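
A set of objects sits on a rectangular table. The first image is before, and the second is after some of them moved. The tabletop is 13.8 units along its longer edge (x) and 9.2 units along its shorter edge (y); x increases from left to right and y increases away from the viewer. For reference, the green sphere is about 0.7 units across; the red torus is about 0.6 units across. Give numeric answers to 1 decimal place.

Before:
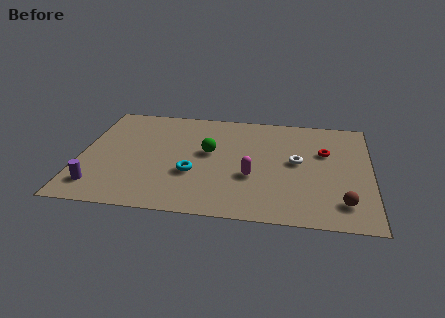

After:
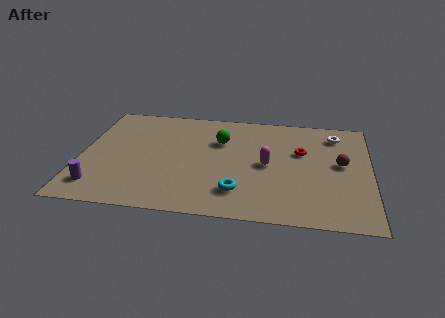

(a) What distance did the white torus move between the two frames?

3.2

The white torus moved from about (10.3, 4.9) to (12.1, 7.5), a distance of √(1.8² + 2.6²) ≈ 3.2.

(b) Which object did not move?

the purple cylinder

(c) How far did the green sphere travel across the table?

1.2

From (6.1, 5.2) to (6.6, 6.3), the green sphere covered √(0.5² + 1.1²) ≈ 1.2 units.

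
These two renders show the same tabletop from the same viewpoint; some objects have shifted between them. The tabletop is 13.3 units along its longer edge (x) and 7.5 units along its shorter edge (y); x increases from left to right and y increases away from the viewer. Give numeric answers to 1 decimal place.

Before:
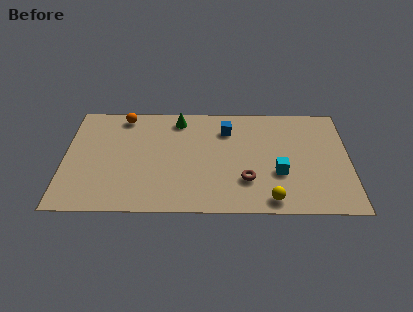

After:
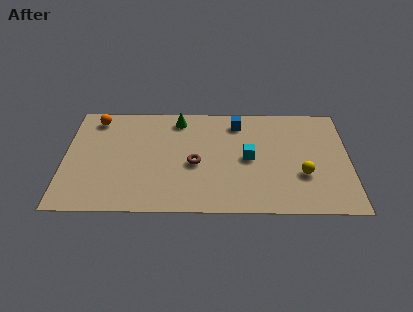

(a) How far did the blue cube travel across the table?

0.7

The blue cube moved from about (7.6, 5.7) to (8.1, 6.2), a distance of √(0.5² + 0.5²) ≈ 0.7.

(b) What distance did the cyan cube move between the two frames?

1.7

The cyan cube was near (10.0, 2.7) before and (8.6, 3.7) after, so it travelled √(1.4² + 1.0²) ≈ 1.7 units.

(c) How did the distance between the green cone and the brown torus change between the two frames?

-2.1

Before: roughly 5.3 units apart; after: 3.2. That's 2.1 units closer together.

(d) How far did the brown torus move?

2.6

From (8.5, 2.2) to (6.1, 3.3), the brown torus covered √(2.4² + 1.1²) ≈ 2.6 units.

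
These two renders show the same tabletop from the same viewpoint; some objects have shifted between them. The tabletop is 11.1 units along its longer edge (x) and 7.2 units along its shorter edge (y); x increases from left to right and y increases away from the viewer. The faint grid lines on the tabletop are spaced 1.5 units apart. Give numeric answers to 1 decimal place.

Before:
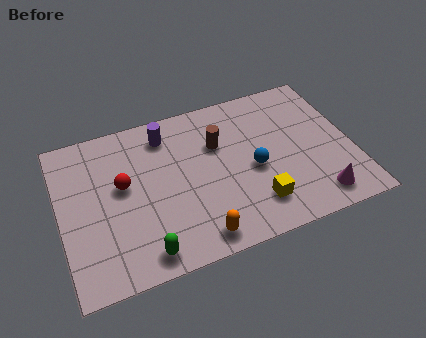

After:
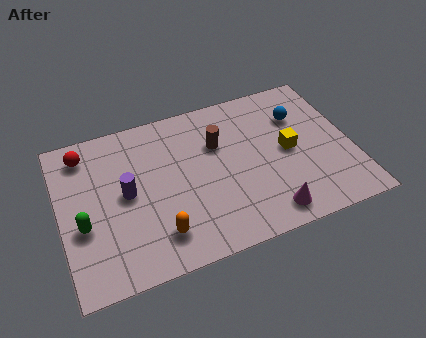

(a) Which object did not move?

the brown cylinder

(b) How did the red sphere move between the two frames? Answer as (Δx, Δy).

(-1.3, 1.9)

From the two frames, the red sphere sits at roughly (2.4, 4.1) before and (1.1, 6.0) after.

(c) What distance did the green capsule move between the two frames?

2.8

The green capsule moved from about (2.9, 0.9) to (0.8, 2.8), a distance of √(2.1² + 1.9²) ≈ 2.8.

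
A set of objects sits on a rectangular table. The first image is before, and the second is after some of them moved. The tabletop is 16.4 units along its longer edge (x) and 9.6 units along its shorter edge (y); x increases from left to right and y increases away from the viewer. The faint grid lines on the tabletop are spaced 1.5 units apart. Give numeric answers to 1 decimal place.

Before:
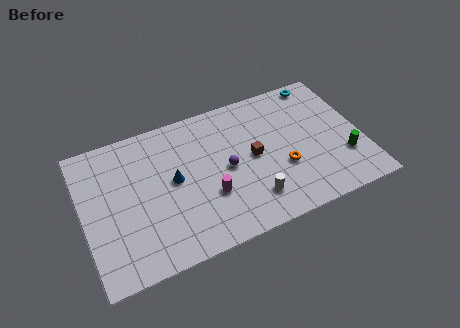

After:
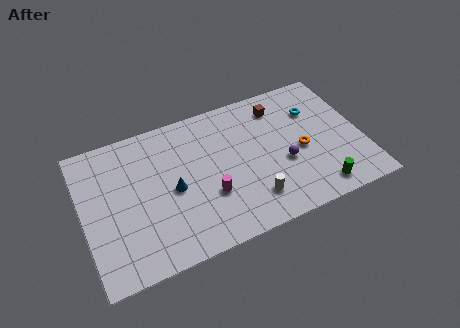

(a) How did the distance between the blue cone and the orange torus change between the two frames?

+1.1

The distance was about 6.5 in the first image and 7.6 in the second, so they moved 1.1 units further apart.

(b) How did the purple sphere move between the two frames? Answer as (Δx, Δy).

(3.3, -0.9)

The purple sphere started near (8.4, 4.7) and ended near (11.7, 3.8).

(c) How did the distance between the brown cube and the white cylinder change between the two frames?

+3.3

The distance was about 2.8 in the first image and 6.1 in the second, so they moved 3.3 units further apart.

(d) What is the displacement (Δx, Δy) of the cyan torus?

(-0.6, -1.9)

The cyan torus was at about (14.5, 8.7) and moved to about (13.9, 6.8).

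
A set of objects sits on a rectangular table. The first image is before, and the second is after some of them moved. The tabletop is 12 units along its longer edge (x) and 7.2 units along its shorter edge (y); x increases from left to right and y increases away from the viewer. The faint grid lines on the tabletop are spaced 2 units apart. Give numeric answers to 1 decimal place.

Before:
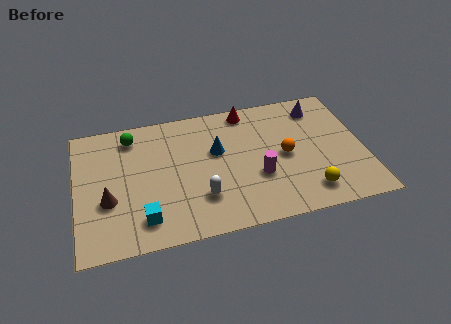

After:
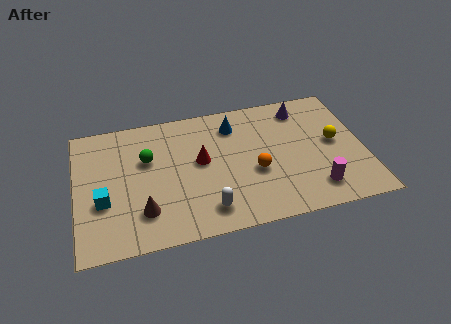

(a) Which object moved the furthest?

the red cone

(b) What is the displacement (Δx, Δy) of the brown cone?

(1.4, -0.9)

From the two frames, the brown cone sits at roughly (1.3, 2.7) before and (2.7, 1.8) after.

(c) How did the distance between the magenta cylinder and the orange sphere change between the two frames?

+1.3

The distance was about 1.5 in the first image and 2.8 in the second, so they moved 1.3 units further apart.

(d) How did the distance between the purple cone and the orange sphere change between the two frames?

+0.9

They were about 2.9 units apart before and 3.8 after — 0.9 units further apart.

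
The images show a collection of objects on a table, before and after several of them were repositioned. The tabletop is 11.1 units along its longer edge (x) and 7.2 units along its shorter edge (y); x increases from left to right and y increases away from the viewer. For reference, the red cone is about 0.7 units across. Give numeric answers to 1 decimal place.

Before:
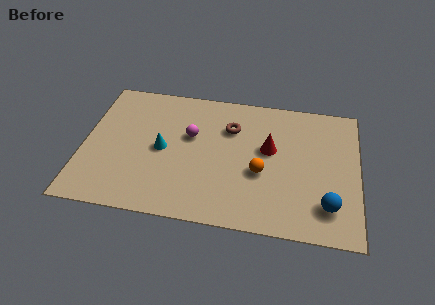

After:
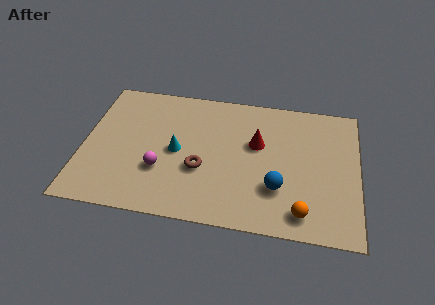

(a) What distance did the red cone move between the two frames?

0.5

The red cone was near (7.5, 4.2) before and (7.0, 4.4) after, so it travelled √(0.5² + 0.2²) ≈ 0.5 units.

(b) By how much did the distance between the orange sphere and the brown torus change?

+1.8

The distance was about 2.6 in the first image and 4.4 in the second, so they moved 1.8 units further apart.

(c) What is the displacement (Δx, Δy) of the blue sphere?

(-2.0, 0.6)

The blue sphere was at about (9.9, 1.6) and moved to about (7.9, 2.2).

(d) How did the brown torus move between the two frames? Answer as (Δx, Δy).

(-1.1, -2.4)

The brown torus started near (5.9, 5.1) and ended near (4.8, 2.7).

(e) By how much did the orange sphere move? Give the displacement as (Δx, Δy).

(1.7, -1.8)

The orange sphere started near (7.2, 2.9) and ended near (8.9, 1.1).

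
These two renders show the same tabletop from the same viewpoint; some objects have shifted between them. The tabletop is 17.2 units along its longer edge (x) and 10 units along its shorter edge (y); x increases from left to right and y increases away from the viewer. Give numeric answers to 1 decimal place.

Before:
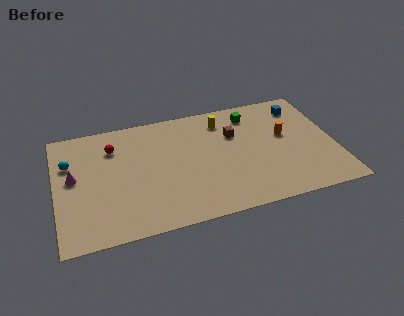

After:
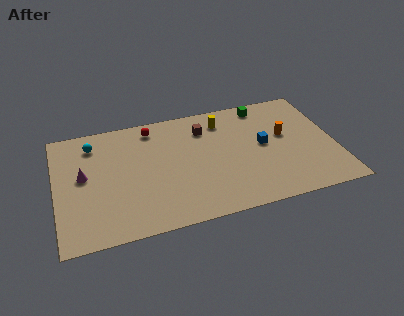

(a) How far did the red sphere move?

2.7

The red sphere moved from about (3.6, 7.5) to (6.1, 8.6), a distance of √(2.5² + 1.1²) ≈ 2.7.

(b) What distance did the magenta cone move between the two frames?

0.6

From (1.1, 5.5) to (1.7, 5.5), the magenta cone covered √(0.6² + 0.0²) ≈ 0.6 units.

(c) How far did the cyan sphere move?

2.0

The cyan sphere moved from about (0.9, 6.8) to (2.4, 8.1), a distance of √(1.5² + 1.3²) ≈ 2.0.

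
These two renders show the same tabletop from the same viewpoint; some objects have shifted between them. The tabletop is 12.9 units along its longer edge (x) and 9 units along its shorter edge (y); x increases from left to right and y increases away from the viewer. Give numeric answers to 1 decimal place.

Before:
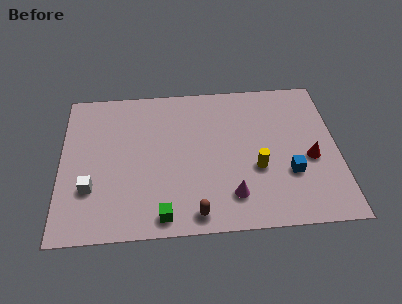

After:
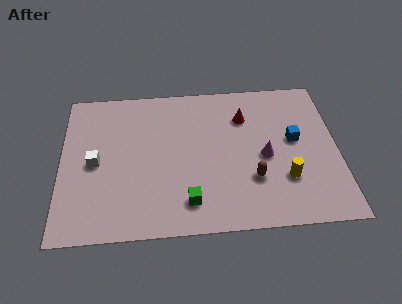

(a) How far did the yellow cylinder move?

1.5

From (9.1, 3.4) to (10.4, 2.7), the yellow cylinder covered √(1.3² + 0.7²) ≈ 1.5 units.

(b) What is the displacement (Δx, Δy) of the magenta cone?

(1.6, 2.2)

The magenta cone started near (7.9, 1.9) and ended near (9.5, 4.1).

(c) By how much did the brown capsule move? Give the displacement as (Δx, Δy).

(2.7, 1.8)

The brown capsule was at about (6.2, 1.0) and moved to about (8.9, 2.8).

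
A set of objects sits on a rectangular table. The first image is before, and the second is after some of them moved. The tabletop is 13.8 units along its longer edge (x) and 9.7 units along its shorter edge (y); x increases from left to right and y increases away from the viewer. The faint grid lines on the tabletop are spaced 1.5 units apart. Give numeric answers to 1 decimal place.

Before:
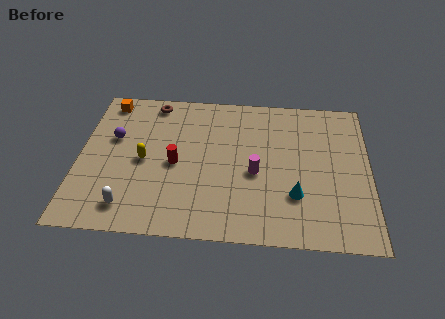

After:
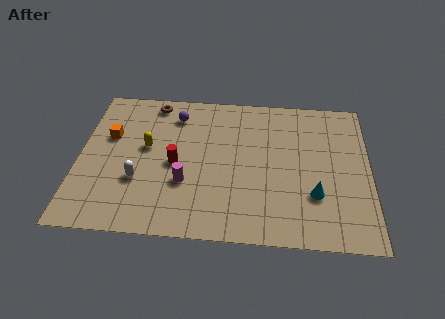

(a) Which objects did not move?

the red cylinder and the brown torus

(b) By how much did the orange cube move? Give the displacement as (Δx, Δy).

(0.2, -2.4)

The orange cube started near (1.2, 8.5) and ended near (1.4, 6.1).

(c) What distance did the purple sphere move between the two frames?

3.4

From (1.6, 6.0) to (4.5, 7.8), the purple sphere covered √(2.9² + 1.8²) ≈ 3.4 units.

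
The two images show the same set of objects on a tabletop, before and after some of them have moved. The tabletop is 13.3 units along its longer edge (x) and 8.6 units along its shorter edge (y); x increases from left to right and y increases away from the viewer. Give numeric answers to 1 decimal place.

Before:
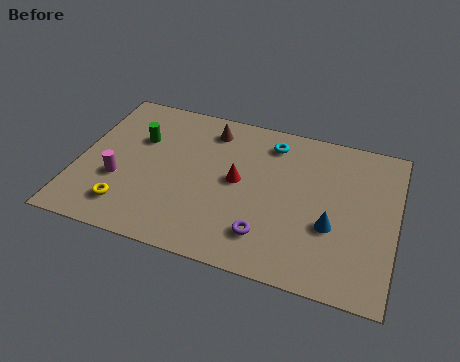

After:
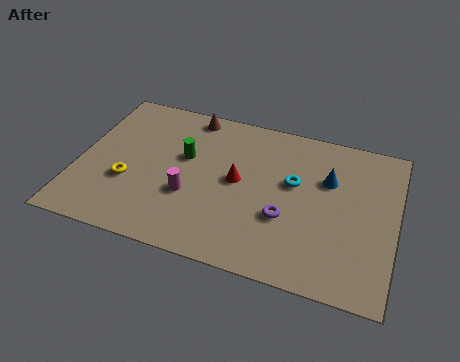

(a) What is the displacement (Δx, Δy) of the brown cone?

(-0.9, 0.6)

The brown cone was at about (5.3, 7.1) and moved to about (4.4, 7.7).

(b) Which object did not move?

the red cone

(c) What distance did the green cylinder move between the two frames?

2.1

The green cylinder was near (2.4, 5.7) before and (4.4, 5.2) after, so it travelled √(2.0² + 0.5²) ≈ 2.1 units.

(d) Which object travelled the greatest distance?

the magenta cylinder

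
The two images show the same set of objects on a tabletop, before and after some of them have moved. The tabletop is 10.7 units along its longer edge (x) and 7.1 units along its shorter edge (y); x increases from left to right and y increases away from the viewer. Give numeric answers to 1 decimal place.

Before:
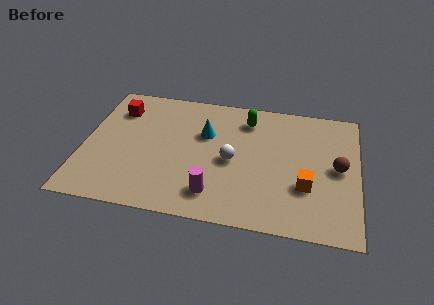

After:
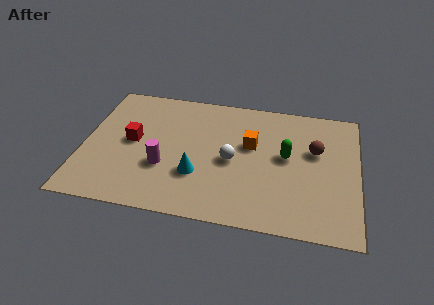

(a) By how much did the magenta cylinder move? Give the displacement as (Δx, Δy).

(-2.0, 1.1)

The magenta cylinder started near (5.2, 1.4) and ended near (3.2, 2.5).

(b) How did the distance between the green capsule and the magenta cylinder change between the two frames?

+0.5

Before: roughly 4.4 units apart; after: 4.9. That's 0.5 units further apart.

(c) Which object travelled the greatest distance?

the orange cube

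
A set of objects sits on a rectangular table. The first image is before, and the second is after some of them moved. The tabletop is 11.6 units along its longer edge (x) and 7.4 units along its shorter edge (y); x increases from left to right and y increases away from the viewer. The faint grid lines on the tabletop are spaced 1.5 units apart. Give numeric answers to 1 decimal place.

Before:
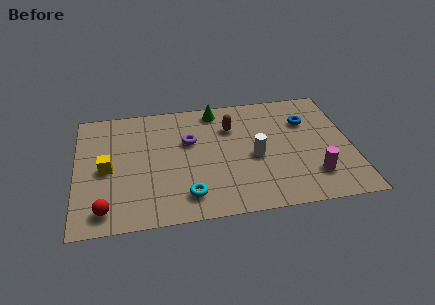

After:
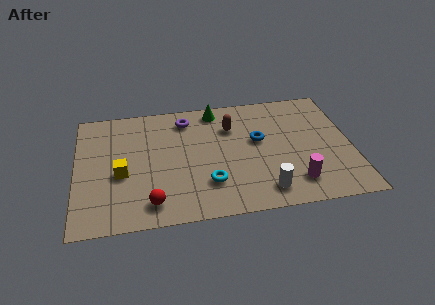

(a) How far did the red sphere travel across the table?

1.9

The red sphere was near (1.2, 1.1) before and (3.1, 1.2) after, so it travelled √(1.9² + 0.1²) ≈ 1.9 units.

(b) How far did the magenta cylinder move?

0.9

From (9.9, 1.8) to (9.1, 1.5), the magenta cylinder covered √(0.8² + 0.3²) ≈ 0.9 units.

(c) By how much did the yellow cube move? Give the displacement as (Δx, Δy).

(0.6, -0.4)

The yellow cube was at about (1.3, 3.5) and moved to about (1.9, 3.1).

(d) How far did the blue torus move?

2.3

The blue torus moved from about (9.8, 5.2) to (7.7, 4.3), a distance of √(2.1² + 0.9²) ≈ 2.3.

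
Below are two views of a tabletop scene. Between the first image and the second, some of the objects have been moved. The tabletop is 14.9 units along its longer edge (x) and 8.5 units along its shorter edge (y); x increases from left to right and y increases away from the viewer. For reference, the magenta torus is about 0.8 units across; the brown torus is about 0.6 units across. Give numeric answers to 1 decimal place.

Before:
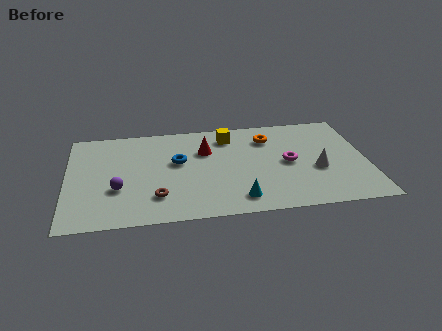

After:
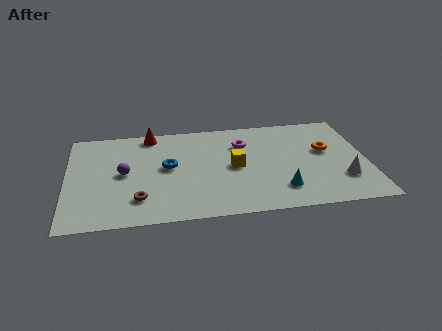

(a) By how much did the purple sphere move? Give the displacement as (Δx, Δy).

(0.3, 1.3)

From the two frames, the purple sphere sits at roughly (2.5, 3.0) before and (2.8, 4.3) after.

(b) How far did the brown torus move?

0.9

The brown torus moved from about (4.4, 2.1) to (3.5, 2.0), a distance of √(0.9² + 0.1²) ≈ 0.9.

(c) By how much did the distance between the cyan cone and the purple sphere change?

+2.0

Before: roughly 6.1 units apart; after: 8.1. That's 2.0 units further apart.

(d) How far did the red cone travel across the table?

3.2

The red cone moved from about (6.9, 5.8) to (4.2, 7.6), a distance of √(2.7² + 1.8²) ≈ 3.2.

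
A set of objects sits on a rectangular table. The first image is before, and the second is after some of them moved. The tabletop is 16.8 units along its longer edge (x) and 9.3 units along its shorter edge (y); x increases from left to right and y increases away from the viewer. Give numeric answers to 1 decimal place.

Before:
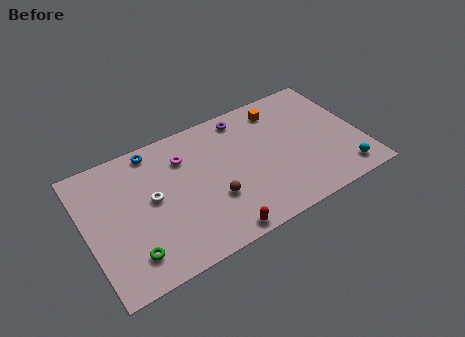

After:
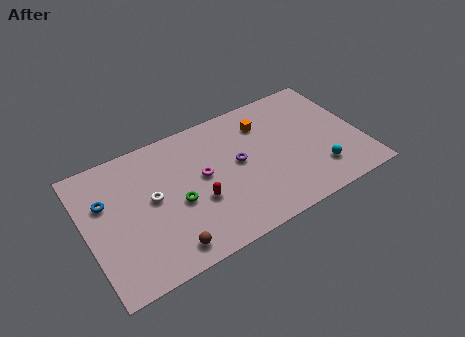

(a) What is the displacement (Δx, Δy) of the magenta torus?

(0.9, -1.8)

The magenta torus started near (6.2, 6.9) and ended near (7.1, 5.1).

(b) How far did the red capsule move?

2.8

The red capsule moved from about (7.4, 0.8) to (6.6, 3.5), a distance of √(0.8² + 2.7²) ≈ 2.8.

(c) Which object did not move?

the white torus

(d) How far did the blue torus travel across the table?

3.9

The blue torus was near (4.5, 8.3) before and (1.3, 6.1) after, so it travelled √(3.2² + 2.2²) ≈ 3.9 units.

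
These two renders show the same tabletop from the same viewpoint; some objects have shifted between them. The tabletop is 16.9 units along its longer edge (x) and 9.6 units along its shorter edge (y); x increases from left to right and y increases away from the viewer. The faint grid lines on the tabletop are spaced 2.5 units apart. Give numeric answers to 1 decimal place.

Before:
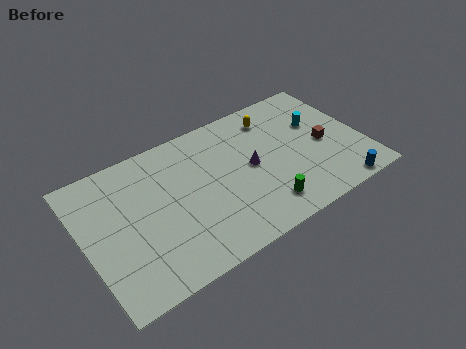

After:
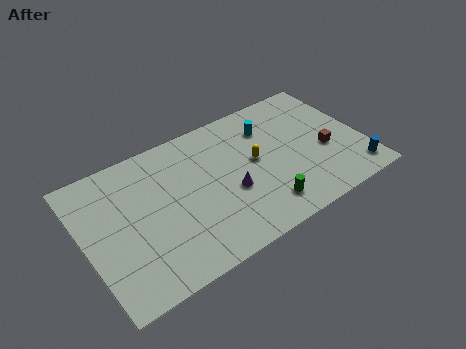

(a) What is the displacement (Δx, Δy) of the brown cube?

(0.0, -0.5)

From the two frames, the brown cube sits at roughly (14.6, 4.4) before and (14.6, 3.9) after.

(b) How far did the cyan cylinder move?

3.1

The cyan cylinder moved from about (14.5, 6.1) to (11.6, 7.2), a distance of √(2.9² + 1.1²) ≈ 3.1.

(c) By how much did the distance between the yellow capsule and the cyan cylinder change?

-0.7

Before: roughly 3.0 units apart; after: 2.3. That's 0.7 units closer together.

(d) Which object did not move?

the green cylinder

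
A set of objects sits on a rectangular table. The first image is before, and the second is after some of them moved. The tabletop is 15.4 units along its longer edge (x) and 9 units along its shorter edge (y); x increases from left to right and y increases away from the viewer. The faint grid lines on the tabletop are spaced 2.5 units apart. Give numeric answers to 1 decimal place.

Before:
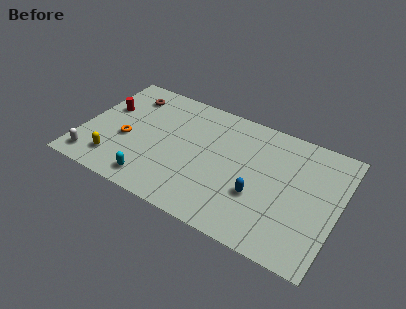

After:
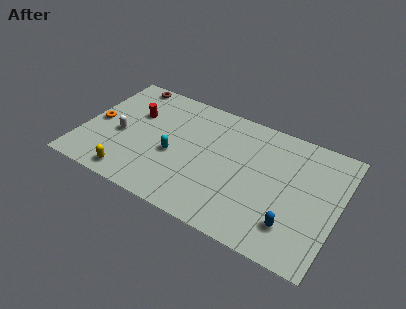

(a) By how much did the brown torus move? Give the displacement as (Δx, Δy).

(-0.3, 1.0)

The brown torus started near (2.3, 7.2) and ended near (2.0, 8.2).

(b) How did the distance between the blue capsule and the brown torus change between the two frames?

+3.2

The distance was about 9.4 in the first image and 12.6 in the second, so they moved 3.2 units further apart.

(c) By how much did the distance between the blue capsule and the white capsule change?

+0.9

They were about 10.0 units apart before and 10.9 after — 0.9 units further apart.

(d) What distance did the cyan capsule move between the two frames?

2.7

The cyan capsule moved from about (4.7, 1.3) to (5.6, 3.8), a distance of √(0.9² + 2.5²) ≈ 2.7.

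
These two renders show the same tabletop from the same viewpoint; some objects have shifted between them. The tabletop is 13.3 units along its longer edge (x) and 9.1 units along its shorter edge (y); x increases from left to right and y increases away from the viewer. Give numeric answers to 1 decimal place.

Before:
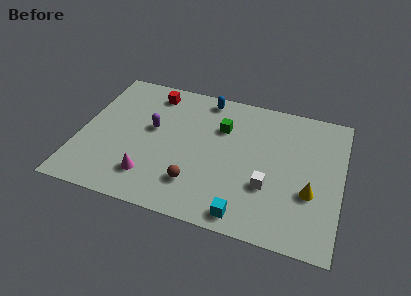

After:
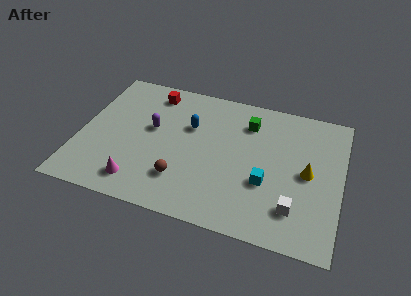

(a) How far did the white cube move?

1.7

The white cube moved from about (9.7, 3.1) to (11.1, 2.1), a distance of √(1.4² + 1.0²) ≈ 1.7.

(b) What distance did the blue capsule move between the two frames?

2.3

The blue capsule was near (6.1, 8.1) before and (5.5, 5.9) after, so it travelled √(0.6² + 2.2²) ≈ 2.3 units.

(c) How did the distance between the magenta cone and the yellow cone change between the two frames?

+0.7

They were about 8.1 units apart before and 8.8 after — 0.7 units further apart.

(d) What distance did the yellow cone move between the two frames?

1.2

The yellow cone moved from about (11.8, 3.3) to (11.6, 4.5), a distance of √(0.2² + 1.2²) ≈ 1.2.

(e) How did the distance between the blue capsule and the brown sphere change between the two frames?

-2.3

Before: roughly 5.9 units apart; after: 3.6. That's 2.3 units closer together.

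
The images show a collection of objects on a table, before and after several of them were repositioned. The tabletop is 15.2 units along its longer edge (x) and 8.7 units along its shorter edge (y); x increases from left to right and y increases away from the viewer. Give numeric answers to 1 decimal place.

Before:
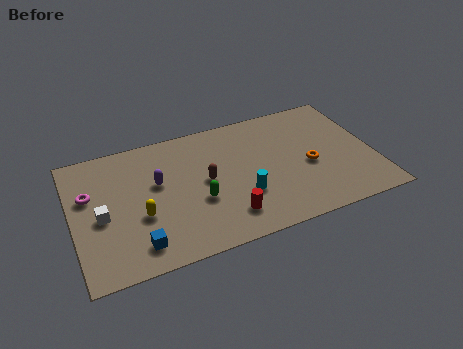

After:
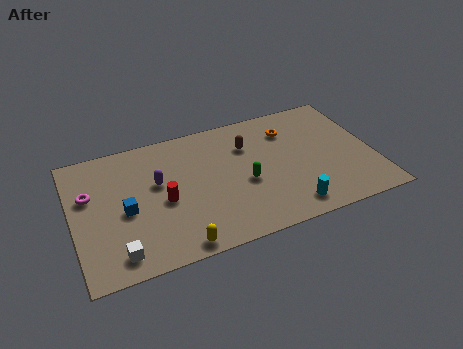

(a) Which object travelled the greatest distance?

the red cylinder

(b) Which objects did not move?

the magenta torus and the purple capsule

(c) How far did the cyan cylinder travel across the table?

2.7

From (8.4, 2.9) to (10.6, 1.3), the cyan cylinder covered √(2.2² + 1.6²) ≈ 2.7 units.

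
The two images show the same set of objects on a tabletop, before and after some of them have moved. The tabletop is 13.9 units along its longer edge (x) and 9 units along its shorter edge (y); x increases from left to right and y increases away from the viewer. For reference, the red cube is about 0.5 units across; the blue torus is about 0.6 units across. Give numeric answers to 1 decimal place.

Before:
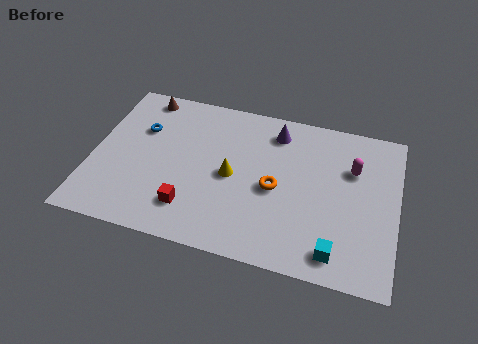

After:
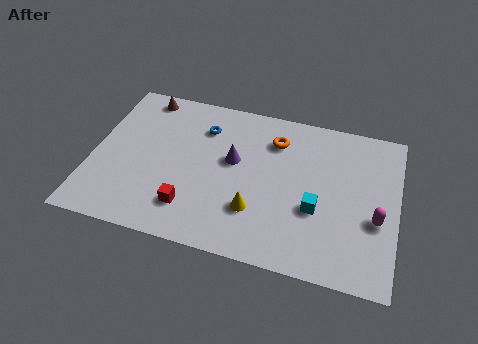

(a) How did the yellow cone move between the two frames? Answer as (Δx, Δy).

(1.2, -1.7)

The yellow cone was at about (6.4, 4.3) and moved to about (7.6, 2.6).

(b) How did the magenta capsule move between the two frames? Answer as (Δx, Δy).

(1.2, -2.6)

The magenta capsule started near (11.8, 6.1) and ended near (13.0, 3.5).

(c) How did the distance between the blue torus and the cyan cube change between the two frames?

-3.9

They were about 10.3 units apart before and 6.4 after — 3.9 units closer together.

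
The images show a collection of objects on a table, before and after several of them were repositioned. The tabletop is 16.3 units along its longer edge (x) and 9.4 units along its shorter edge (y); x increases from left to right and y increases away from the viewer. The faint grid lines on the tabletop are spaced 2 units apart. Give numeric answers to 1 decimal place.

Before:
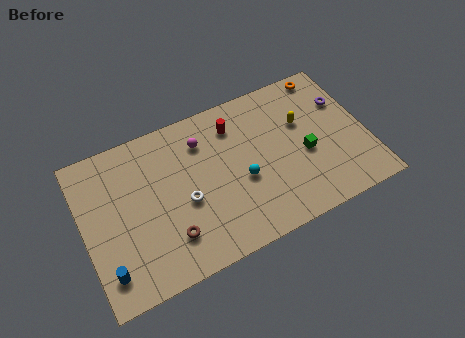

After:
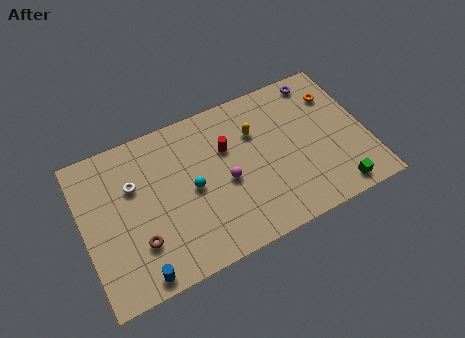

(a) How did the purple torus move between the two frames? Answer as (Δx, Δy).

(-1.2, 1.9)

The purple torus was at about (15.3, 6.4) and moved to about (14.1, 8.3).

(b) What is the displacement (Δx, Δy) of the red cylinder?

(-0.6, -1.2)

The red cylinder started near (9.0, 7.4) and ended near (8.4, 6.2).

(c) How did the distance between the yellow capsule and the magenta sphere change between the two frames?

-2.8

They were about 5.8 units apart before and 3.0 after — 2.8 units closer together.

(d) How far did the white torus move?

3.5

The white torus was near (5.7, 4.0) before and (3.0, 6.2) after, so it travelled √(2.7² + 2.2²) ≈ 3.5 units.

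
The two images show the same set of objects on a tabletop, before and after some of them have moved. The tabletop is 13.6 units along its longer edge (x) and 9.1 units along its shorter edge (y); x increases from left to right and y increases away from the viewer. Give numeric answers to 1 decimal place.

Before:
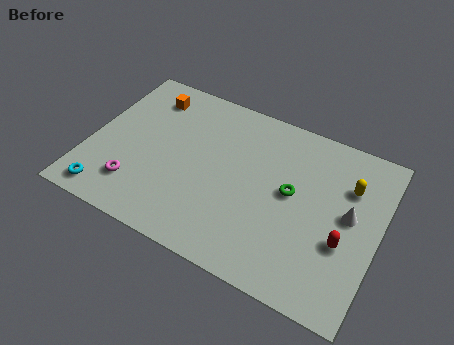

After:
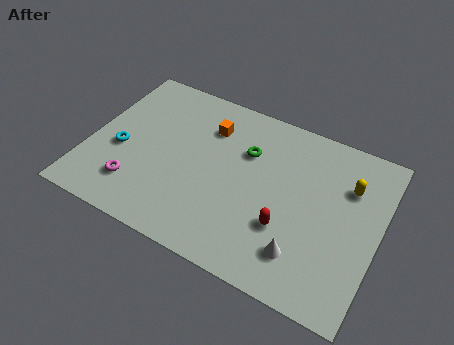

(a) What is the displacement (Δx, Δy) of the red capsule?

(-2.6, -0.4)

The red capsule started near (12.1, 3.4) and ended near (9.5, 3.0).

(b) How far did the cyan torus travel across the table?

2.7

The cyan torus moved from about (1.3, 1.1) to (1.5, 3.8), a distance of √(0.2² + 2.7²) ≈ 2.7.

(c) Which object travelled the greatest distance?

the white cone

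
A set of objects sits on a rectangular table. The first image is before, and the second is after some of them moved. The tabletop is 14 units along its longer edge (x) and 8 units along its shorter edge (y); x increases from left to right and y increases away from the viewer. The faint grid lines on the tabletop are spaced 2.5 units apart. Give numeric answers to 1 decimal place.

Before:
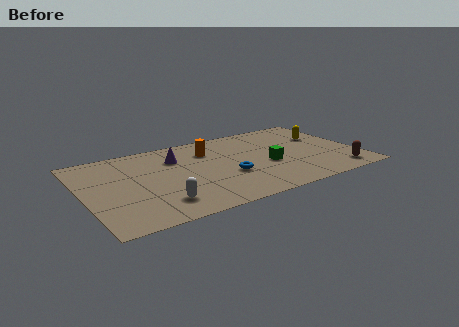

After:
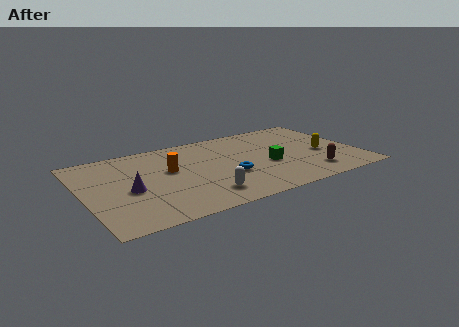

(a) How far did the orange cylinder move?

2.5

The orange cylinder moved from about (6.6, 5.9) to (4.4, 4.7), a distance of √(2.2² + 1.2²) ≈ 2.5.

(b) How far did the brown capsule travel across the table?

1.5

The brown capsule moved from about (12.7, 1.2) to (11.3, 1.6), a distance of √(1.4² + 0.4²) ≈ 1.5.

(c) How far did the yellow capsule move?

1.8

The yellow capsule was near (12.6, 5.2) before and (12.2, 3.4) after, so it travelled √(0.4² + 1.8²) ≈ 1.8 units.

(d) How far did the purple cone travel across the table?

3.5

The purple cone moved from about (4.9, 5.8) to (2.2, 3.5), a distance of √(2.7² + 2.3²) ≈ 3.5.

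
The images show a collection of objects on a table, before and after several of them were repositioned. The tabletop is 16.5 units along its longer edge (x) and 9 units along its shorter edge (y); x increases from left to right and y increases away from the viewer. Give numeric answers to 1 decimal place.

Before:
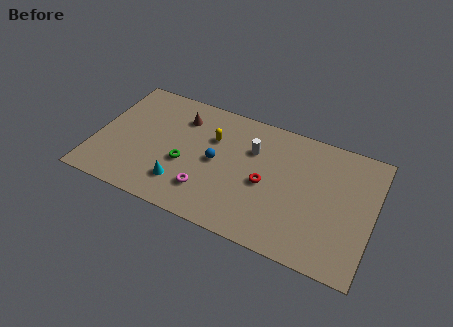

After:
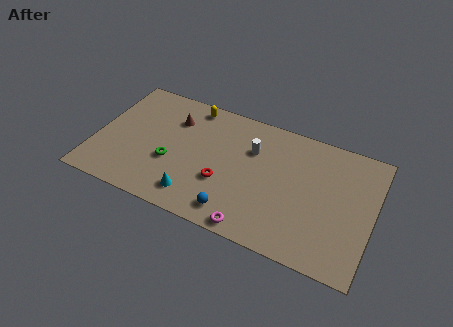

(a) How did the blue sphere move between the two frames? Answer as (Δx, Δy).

(1.5, -3.1)

From the two frames, the blue sphere sits at roughly (7.2, 4.5) before and (8.7, 1.4) after.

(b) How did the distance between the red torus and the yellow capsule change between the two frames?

+1.5

Before: roughly 3.9 units apart; after: 5.4. That's 1.5 units further apart.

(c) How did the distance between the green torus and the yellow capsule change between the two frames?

+1.8

They were about 2.9 units apart before and 4.7 after — 1.8 units further apart.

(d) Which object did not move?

the white cylinder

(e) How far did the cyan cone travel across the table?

1.0

The cyan cone moved from about (5.4, 2.1) to (6.3, 1.6), a distance of √(0.9² + 0.5²) ≈ 1.0.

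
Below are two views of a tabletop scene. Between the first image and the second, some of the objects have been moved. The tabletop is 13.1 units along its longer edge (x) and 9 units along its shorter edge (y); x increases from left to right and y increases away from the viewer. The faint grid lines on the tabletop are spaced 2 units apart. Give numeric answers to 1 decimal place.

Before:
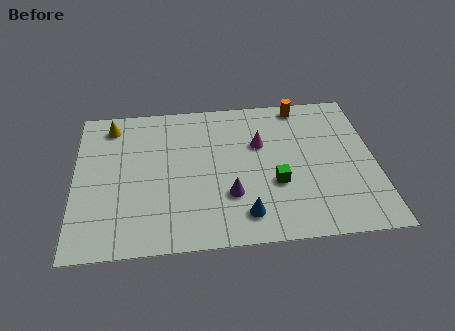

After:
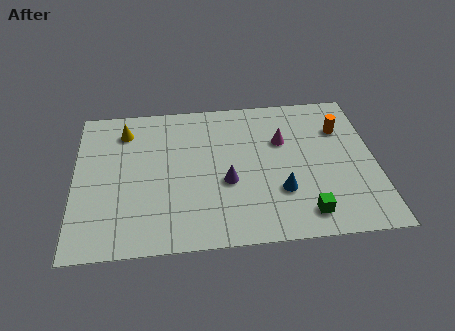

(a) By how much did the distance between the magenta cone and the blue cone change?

-1.2

The distance was about 4.3 in the first image and 3.1 in the second, so they moved 1.2 units closer together.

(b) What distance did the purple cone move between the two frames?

0.8

The purple cone moved from about (6.7, 2.8) to (6.6, 3.6), a distance of √(0.1² + 0.8²) ≈ 0.8.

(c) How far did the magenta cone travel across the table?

1.0

From (8.1, 5.8) to (9.1, 5.9), the magenta cone covered √(1.0² + 0.1²) ≈ 1.0 units.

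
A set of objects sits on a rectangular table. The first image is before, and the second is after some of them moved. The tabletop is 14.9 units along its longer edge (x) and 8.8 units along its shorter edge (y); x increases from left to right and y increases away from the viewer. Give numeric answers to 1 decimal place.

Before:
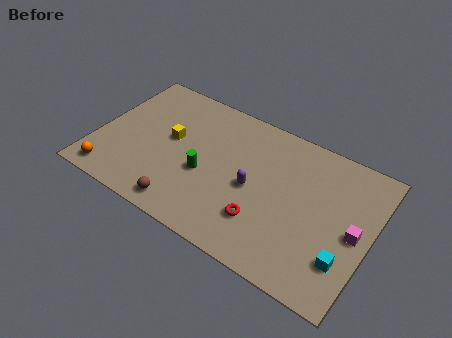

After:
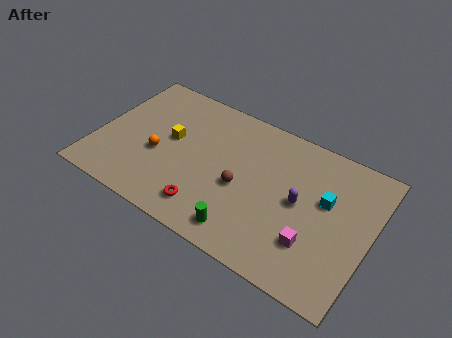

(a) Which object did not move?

the yellow cube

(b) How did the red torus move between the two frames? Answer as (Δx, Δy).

(-2.9, -0.8)

The red torus started near (9.4, 2.4) and ended near (6.5, 1.6).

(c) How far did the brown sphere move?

3.8

The brown sphere was near (5.3, 1.1) before and (8.0, 3.8) after, so it travelled √(2.7² + 2.7²) ≈ 3.8 units.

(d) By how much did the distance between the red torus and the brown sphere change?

-1.6

The distance was about 4.3 in the first image and 2.7 in the second, so they moved 1.6 units closer together.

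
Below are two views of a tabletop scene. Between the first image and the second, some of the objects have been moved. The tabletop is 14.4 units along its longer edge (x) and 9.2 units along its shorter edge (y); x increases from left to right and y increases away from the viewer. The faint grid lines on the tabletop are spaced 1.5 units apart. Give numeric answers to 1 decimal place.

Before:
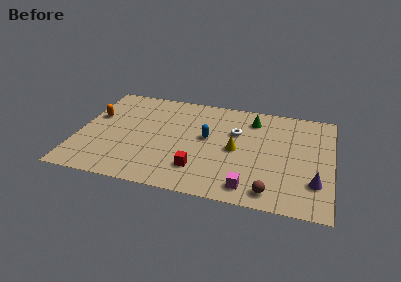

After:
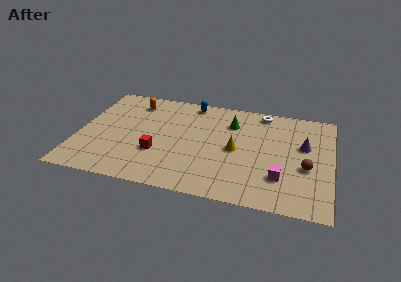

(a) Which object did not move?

the yellow cone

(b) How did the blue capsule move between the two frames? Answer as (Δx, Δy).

(-1.1, 3.1)

From the two frames, the blue capsule sits at roughly (7.3, 5.1) before and (6.2, 8.2) after.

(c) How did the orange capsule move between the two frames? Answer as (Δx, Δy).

(2.1, 1.8)

The orange capsule was at about (0.8, 5.7) and moved to about (2.9, 7.5).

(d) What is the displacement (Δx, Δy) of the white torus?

(1.4, 2.2)

The white torus was at about (8.9, 6.0) and moved to about (10.3, 8.2).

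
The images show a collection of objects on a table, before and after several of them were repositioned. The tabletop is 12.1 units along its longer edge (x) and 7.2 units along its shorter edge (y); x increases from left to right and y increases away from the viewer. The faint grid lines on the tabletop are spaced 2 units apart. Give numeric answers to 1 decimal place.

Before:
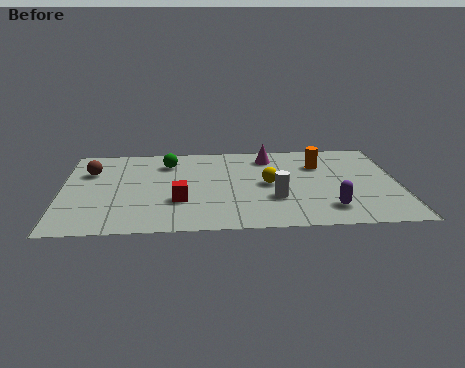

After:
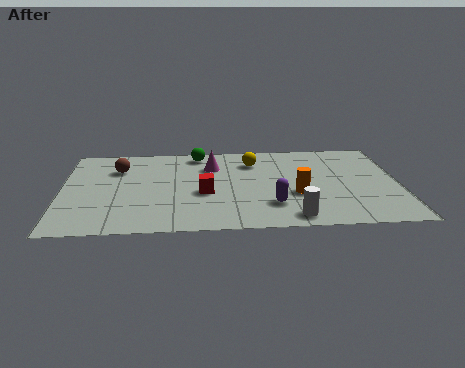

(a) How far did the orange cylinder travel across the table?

2.6

From (9.3, 5.1) to (8.4, 2.7), the orange cylinder covered √(0.9² + 2.4²) ≈ 2.6 units.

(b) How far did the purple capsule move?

2.0

From (9.5, 1.5) to (7.5, 1.9), the purple capsule covered √(2.0² + 0.4²) ≈ 2.0 units.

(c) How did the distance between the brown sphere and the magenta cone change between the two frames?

-3.2

They were about 6.6 units apart before and 3.4 after — 3.2 units closer together.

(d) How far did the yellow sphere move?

2.0

The yellow sphere was near (7.4, 3.6) before and (6.9, 5.5) after, so it travelled √(0.5² + 1.9²) ≈ 2.0 units.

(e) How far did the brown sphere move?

1.0

The brown sphere was near (1.0, 5.0) before and (2.0, 5.2) after, so it travelled √(1.0² + 0.2²) ≈ 1.0 units.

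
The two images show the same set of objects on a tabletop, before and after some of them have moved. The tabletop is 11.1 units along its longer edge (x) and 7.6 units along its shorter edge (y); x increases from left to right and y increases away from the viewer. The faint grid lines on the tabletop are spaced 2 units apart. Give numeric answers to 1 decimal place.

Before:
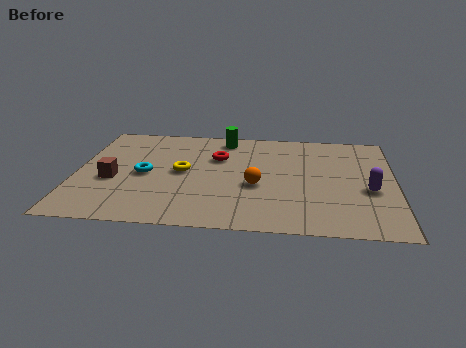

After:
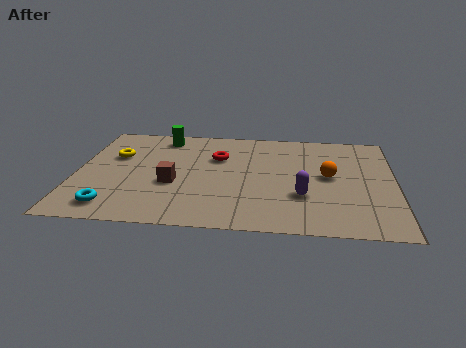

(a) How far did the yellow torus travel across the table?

2.6

The yellow torus moved from about (3.7, 3.9) to (1.3, 4.9), a distance of √(2.4² + 1.0²) ≈ 2.6.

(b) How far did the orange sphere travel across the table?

2.7

From (6.3, 3.1) to (8.8, 4.0), the orange sphere covered √(2.5² + 0.9²) ≈ 2.7 units.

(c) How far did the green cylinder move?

2.2

From (5.1, 6.6) to (2.9, 6.5), the green cylinder covered √(2.2² + 0.1²) ≈ 2.2 units.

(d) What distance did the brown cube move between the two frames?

2.1

The brown cube was near (1.3, 3.1) before and (3.4, 3.0) after, so it travelled √(2.1² + 0.1²) ≈ 2.1 units.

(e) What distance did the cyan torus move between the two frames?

2.6

The cyan torus was near (2.4, 3.6) before and (1.4, 1.2) after, so it travelled √(1.0² + 2.4²) ≈ 2.6 units.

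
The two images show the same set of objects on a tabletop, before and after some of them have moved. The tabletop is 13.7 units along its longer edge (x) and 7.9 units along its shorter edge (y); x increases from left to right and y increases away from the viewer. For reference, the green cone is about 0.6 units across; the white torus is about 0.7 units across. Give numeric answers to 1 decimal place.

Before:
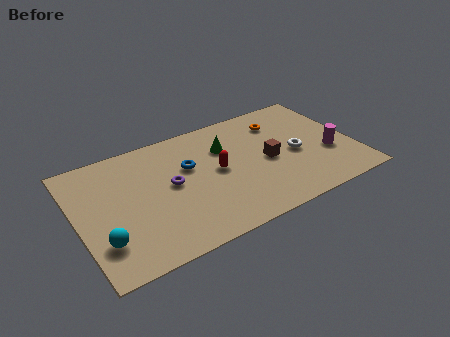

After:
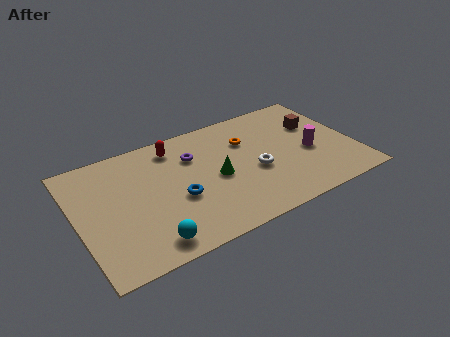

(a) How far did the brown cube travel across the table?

3.1

From (9.4, 3.7) to (12.1, 5.2), the brown cube covered √(2.7² + 1.5²) ≈ 3.1 units.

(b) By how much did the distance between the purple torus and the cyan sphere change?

+1.1

Before: roughly 4.2 units apart; after: 5.3. That's 1.1 units further apart.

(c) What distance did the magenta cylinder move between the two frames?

1.0

From (12.4, 2.9) to (11.5, 3.4), the magenta cylinder covered √(0.9² + 0.5²) ≈ 1.0 units.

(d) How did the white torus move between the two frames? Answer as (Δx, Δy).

(-2.1, -0.3)

From the two frames, the white torus sits at roughly (10.8, 3.6) before and (8.7, 3.3) after.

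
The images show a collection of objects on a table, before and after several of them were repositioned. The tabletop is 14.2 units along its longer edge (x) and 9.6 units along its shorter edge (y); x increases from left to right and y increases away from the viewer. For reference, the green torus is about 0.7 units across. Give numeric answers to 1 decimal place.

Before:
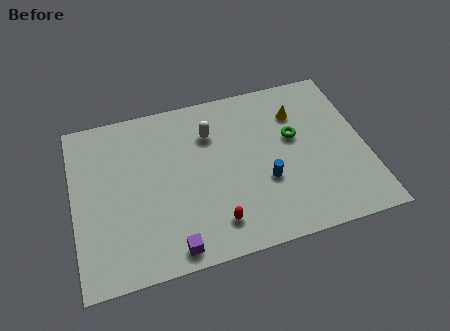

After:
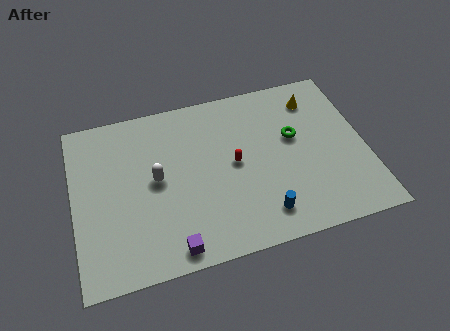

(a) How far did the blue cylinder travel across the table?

1.8

From (9.2, 3.5) to (8.9, 1.7), the blue cylinder covered √(0.3² + 1.8²) ≈ 1.8 units.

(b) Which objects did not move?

the green torus and the purple cube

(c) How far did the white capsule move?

3.4

The white capsule moved from about (6.8, 7.0) to (4.0, 5.0), a distance of √(2.8² + 2.0²) ≈ 3.4.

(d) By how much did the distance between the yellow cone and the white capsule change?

+4.1

They were about 4.3 units apart before and 8.4 after — 4.1 units further apart.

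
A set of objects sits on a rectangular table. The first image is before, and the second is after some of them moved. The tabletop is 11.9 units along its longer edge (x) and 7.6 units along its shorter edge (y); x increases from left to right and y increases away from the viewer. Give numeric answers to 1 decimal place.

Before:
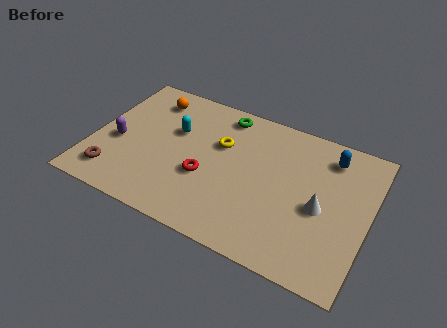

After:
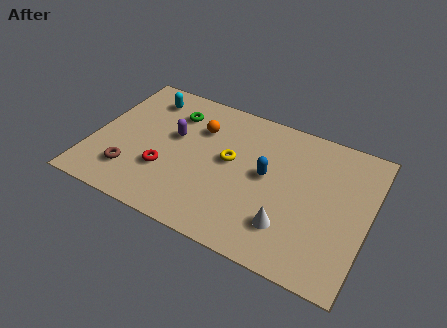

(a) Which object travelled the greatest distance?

the blue capsule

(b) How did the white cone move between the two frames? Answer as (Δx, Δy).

(-1.2, -1.5)

The white cone started near (9.9, 3.4) and ended near (8.7, 1.9).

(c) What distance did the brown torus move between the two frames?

0.8

The brown torus moved from about (1.2, 1.4) to (1.9, 1.8), a distance of √(0.7² + 0.4²) ≈ 0.8.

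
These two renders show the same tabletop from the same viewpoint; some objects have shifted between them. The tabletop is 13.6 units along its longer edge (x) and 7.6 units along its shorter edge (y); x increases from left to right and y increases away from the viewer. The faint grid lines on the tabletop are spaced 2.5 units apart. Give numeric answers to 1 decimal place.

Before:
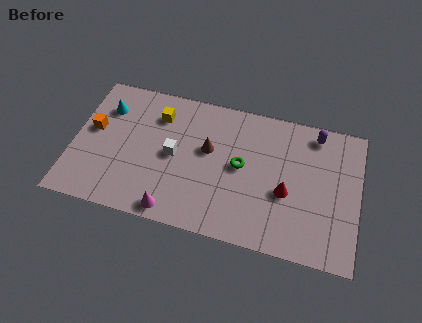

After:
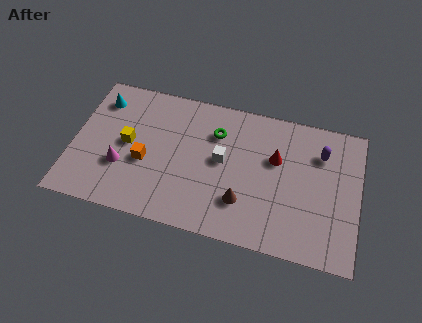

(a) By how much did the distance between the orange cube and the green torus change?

-3.1

Before: roughly 7.1 units apart; after: 4.0. That's 3.1 units closer together.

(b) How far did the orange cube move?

2.9

From (0.9, 4.3) to (3.5, 3.1), the orange cube covered √(2.6² + 1.2²) ≈ 2.9 units.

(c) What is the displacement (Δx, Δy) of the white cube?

(2.3, 0.3)

From the two frames, the white cube sits at roughly (4.8, 3.8) before and (7.1, 4.1) after.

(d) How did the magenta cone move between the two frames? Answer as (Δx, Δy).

(-2.6, 1.8)

The magenta cone started near (5.0, 0.8) and ended near (2.4, 2.6).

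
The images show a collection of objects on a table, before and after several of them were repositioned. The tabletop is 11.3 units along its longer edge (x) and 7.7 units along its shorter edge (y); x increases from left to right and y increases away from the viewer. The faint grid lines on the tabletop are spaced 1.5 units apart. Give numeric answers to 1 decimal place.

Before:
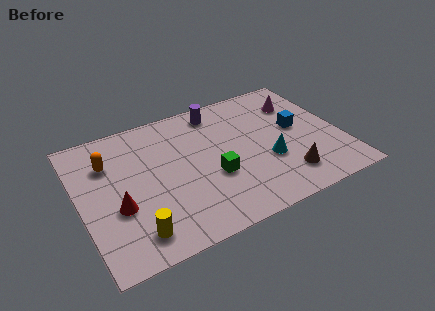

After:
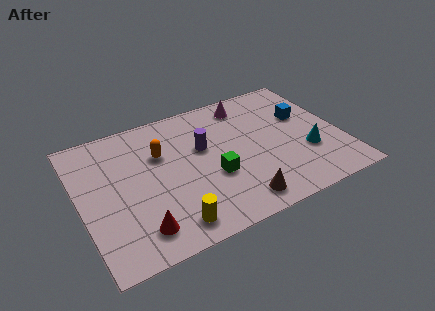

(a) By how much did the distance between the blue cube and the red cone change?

+0.3

Before: roughly 8.1 units apart; after: 8.4. That's 0.3 units further apart.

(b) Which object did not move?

the green cube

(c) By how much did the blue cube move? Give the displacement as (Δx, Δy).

(0.4, 0.6)

The blue cube was at about (9.5, 4.2) and moved to about (9.9, 4.8).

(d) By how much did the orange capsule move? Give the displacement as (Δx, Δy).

(2.2, -0.4)

The orange capsule was at about (1.4, 5.5) and moved to about (3.6, 5.1).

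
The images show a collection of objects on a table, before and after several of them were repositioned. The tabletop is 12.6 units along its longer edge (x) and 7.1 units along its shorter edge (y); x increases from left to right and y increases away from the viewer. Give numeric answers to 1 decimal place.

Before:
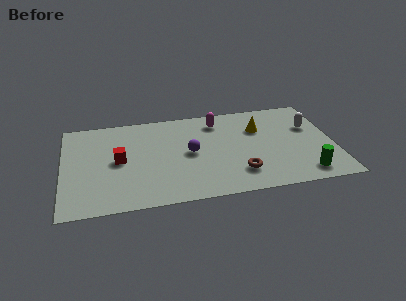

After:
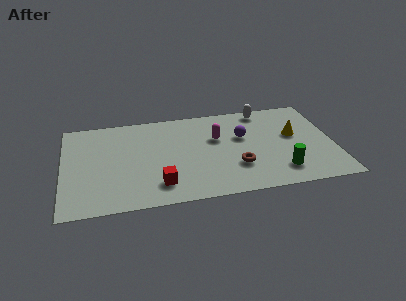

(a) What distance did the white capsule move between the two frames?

2.7

The white capsule was near (11.6, 4.6) before and (9.5, 6.3) after, so it travelled √(2.1² + 1.7²) ≈ 2.7 units.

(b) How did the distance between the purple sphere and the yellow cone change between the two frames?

-1.1

They were about 3.5 units apart before and 2.4 after — 1.1 units closer together.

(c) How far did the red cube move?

2.8

The red cube moved from about (2.6, 3.6) to (4.4, 1.5), a distance of √(1.8² + 2.1²) ≈ 2.8.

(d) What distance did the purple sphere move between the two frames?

2.6

The purple sphere moved from about (5.9, 3.6) to (8.4, 4.4), a distance of √(2.5² + 0.8²) ≈ 2.6.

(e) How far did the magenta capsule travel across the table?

1.3

The magenta capsule was near (7.3, 5.8) before and (7.2, 4.5) after, so it travelled √(0.1² + 1.3²) ≈ 1.3 units.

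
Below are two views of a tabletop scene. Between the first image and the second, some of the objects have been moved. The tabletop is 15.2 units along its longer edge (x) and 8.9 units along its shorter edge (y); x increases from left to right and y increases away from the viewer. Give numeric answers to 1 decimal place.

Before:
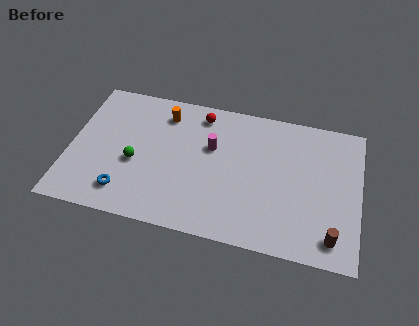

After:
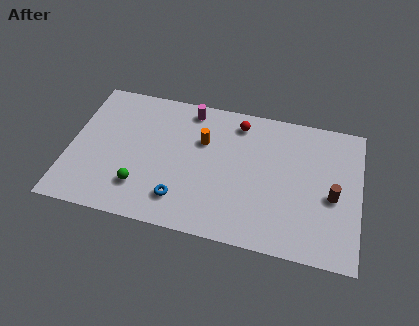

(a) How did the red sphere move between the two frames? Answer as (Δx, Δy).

(2.0, -0.1)

The red sphere started near (6.7, 7.6) and ended near (8.7, 7.5).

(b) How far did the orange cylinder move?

2.5

From (4.8, 7.2) to (6.9, 5.9), the orange cylinder covered √(2.1² + 1.3²) ≈ 2.5 units.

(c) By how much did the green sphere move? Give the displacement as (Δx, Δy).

(0.4, -1.5)

The green sphere started near (3.5, 3.7) and ended near (3.9, 2.2).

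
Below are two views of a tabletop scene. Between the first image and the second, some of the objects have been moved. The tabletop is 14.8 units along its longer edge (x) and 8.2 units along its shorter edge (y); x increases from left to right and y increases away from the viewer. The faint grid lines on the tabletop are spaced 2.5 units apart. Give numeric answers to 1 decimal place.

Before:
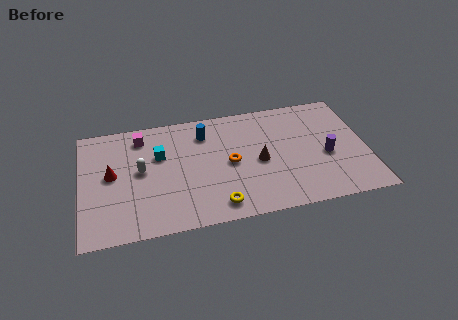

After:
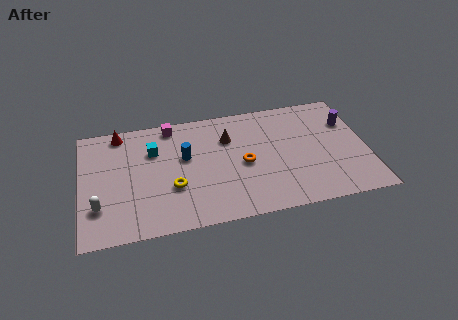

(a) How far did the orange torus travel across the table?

0.7

From (7.7, 4.0) to (8.4, 3.8), the orange torus covered √(0.7² + 0.2²) ≈ 0.7 units.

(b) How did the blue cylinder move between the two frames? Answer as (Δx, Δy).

(-1.1, -1.5)

The blue cylinder started near (6.5, 6.4) and ended near (5.4, 4.9).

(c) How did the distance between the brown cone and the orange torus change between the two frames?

+0.6

They were about 1.5 units apart before and 2.1 after — 0.6 units further apart.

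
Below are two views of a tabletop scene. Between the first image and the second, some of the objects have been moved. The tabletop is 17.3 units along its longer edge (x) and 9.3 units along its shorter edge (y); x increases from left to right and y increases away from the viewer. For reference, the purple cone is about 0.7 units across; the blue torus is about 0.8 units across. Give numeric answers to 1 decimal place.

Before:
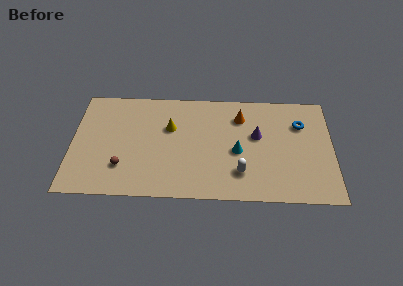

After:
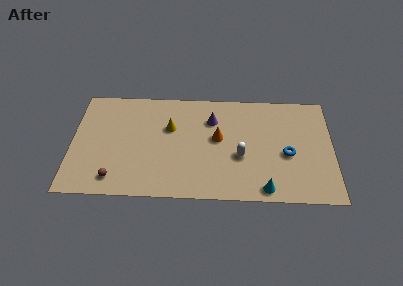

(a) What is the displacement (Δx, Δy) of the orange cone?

(-1.5, -1.9)

The orange cone was at about (11.2, 7.1) and moved to about (9.7, 5.2).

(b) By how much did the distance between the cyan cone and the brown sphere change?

+2.1

The distance was about 7.8 in the first image and 9.9 in the second, so they moved 2.1 units further apart.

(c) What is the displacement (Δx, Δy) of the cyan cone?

(1.8, -3.1)

The cyan cone was at about (11.0, 4.1) and moved to about (12.8, 1.0).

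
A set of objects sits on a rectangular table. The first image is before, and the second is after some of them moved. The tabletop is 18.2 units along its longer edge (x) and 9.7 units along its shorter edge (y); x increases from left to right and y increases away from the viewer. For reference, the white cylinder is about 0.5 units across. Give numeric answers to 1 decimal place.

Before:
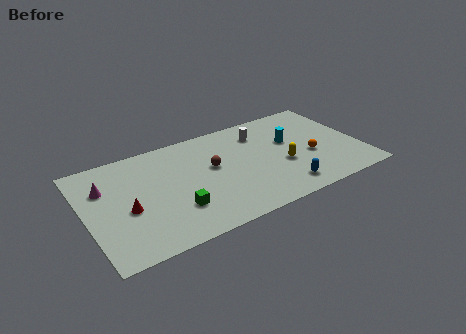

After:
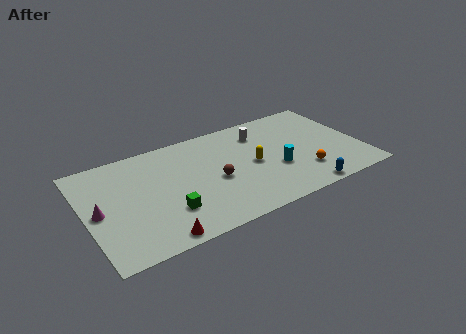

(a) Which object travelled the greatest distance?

the red cone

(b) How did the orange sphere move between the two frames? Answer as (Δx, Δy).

(-0.7, -1.4)

The orange sphere started near (14.8, 3.9) and ended near (14.1, 2.5).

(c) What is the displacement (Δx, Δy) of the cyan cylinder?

(-1.3, -2.3)

From the two frames, the cyan cylinder sits at roughly (13.7, 5.9) before and (12.4, 3.6) after.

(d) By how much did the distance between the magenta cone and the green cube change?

-1.0

The distance was about 5.7 in the first image and 4.7 in the second, so they moved 1.0 units closer together.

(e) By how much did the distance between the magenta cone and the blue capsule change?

+1.3

They were about 12.3 units apart before and 13.6 after — 1.3 units further apart.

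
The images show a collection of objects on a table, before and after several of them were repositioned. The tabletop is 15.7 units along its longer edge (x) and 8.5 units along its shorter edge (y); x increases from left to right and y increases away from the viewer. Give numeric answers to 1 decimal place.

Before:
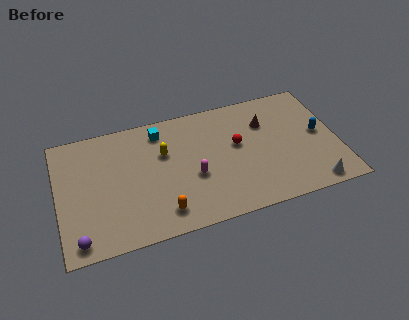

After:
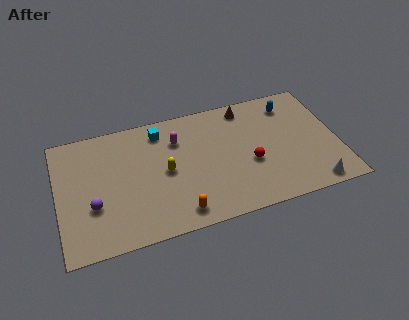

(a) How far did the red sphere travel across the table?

1.6

The red sphere moved from about (10.1, 4.9) to (10.7, 3.4), a distance of √(0.6² + 1.5²) ≈ 1.6.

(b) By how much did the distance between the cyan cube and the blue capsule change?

-1.8

The distance was about 9.2 in the first image and 7.4 in the second, so they moved 1.8 units closer together.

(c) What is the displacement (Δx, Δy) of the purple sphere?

(0.9, 2.0)

The purple sphere started near (1.0, 1.0) and ended near (1.9, 3.0).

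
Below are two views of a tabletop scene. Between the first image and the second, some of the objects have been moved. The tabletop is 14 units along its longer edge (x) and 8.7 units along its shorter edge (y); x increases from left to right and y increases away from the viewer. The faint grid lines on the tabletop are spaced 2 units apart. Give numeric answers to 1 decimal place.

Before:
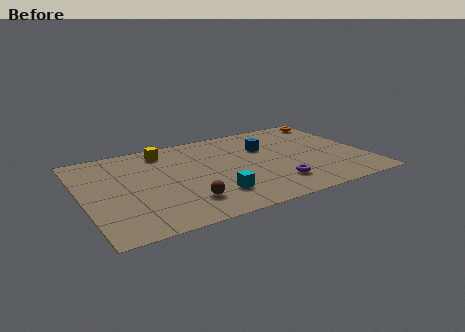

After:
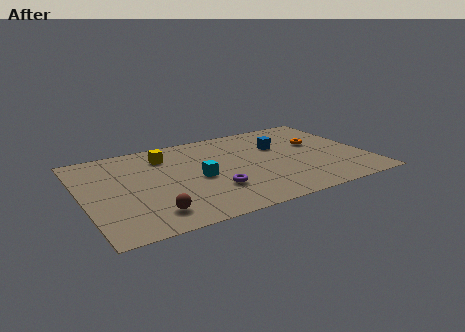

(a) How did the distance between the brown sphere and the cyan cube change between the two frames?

+2.1

They were about 1.4 units apart before and 3.5 after — 2.1 units further apart.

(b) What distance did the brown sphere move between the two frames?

1.7

The brown sphere moved from about (4.7, 2.0) to (3.0, 1.6), a distance of √(1.7² + 0.4²) ≈ 1.7.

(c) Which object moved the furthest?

the purple torus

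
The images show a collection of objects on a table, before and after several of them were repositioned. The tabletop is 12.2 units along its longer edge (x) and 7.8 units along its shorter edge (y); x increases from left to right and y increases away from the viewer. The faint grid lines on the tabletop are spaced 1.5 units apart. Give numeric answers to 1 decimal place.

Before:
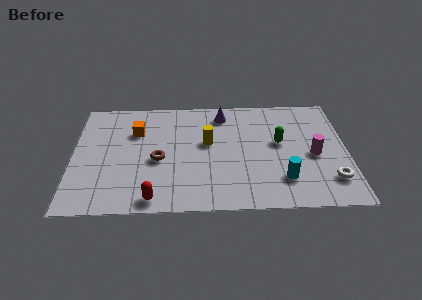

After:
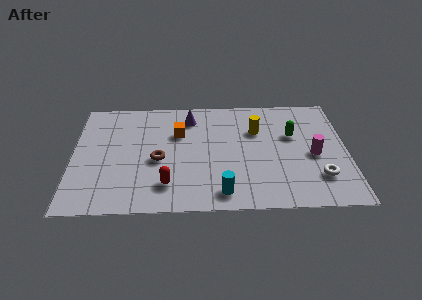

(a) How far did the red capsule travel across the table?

1.1

From (3.6, 0.8) to (4.2, 1.7), the red capsule covered √(0.6² + 0.9²) ≈ 1.1 units.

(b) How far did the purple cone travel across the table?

1.5

The purple cone was near (6.7, 6.5) before and (5.2, 6.3) after, so it travelled √(1.5² + 0.2²) ≈ 1.5 units.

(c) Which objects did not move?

the magenta cylinder and the brown torus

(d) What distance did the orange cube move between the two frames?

1.9

The orange cube was near (2.8, 5.4) before and (4.7, 5.2) after, so it travelled √(1.9² + 0.2²) ≈ 1.9 units.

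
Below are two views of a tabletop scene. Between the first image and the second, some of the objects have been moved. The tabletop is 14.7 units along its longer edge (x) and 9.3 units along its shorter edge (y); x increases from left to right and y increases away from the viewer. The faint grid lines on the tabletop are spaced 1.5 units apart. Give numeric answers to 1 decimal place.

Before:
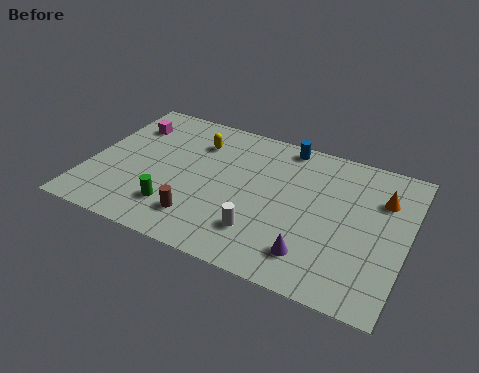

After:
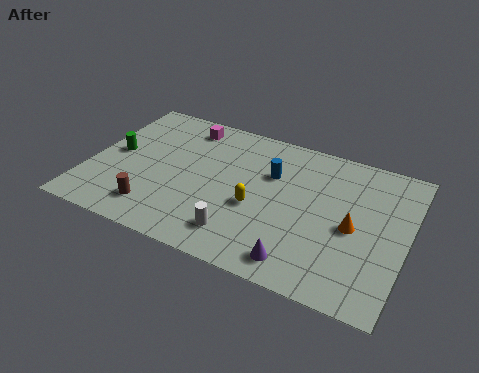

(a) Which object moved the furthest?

the yellow capsule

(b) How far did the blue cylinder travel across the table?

2.2

The blue cylinder moved from about (8.7, 8.4) to (8.3, 6.2), a distance of √(0.4² + 2.2²) ≈ 2.2.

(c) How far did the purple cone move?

0.8

From (10.7, 1.9) to (10.2, 1.3), the purple cone covered √(0.5² + 0.6²) ≈ 0.8 units.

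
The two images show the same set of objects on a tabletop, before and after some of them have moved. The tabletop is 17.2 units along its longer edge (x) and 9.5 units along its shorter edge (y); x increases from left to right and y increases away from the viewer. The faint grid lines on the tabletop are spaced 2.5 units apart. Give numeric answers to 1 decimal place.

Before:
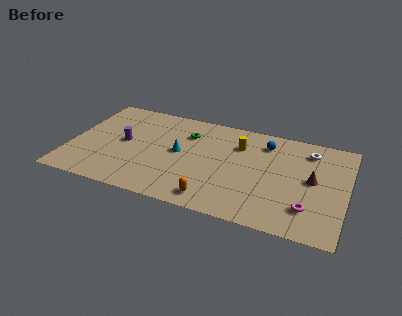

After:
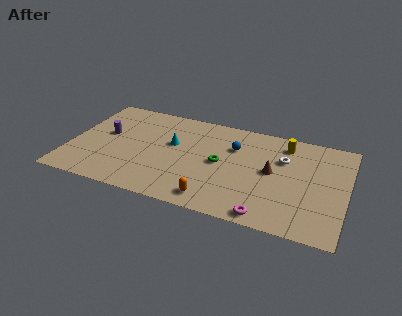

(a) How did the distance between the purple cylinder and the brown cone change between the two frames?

-1.3

The distance was about 11.8 in the first image and 10.5 in the second, so they moved 1.3 units closer together.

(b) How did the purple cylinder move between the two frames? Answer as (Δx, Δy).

(-1.2, 0.5)

From the two frames, the purple cylinder sits at roughly (3.3, 4.9) before and (2.1, 5.4) after.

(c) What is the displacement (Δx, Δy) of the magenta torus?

(-2.4, -1.4)

From the two frames, the magenta torus sits at roughly (15.0, 2.3) before and (12.6, 0.9) after.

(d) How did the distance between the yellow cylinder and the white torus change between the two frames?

-2.9

The distance was about 4.4 in the first image and 1.5 in the second, so they moved 2.9 units closer together.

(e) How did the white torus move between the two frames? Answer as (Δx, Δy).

(-1.5, -1.3)

The white torus started near (14.7, 7.7) and ended near (13.2, 6.4).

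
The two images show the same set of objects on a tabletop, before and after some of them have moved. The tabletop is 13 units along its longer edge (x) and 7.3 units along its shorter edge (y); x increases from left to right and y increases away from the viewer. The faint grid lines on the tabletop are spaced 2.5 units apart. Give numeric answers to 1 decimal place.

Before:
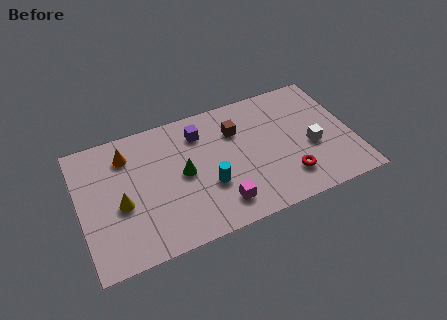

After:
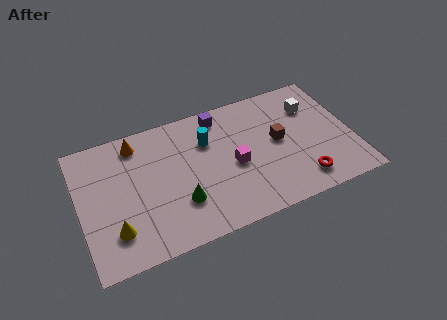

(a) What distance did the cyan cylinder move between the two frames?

2.5

The cyan cylinder was near (6.0, 2.6) before and (6.2, 5.1) after, so it travelled √(0.2² + 2.5²) ≈ 2.5 units.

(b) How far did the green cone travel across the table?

1.5

The green cone moved from about (4.9, 3.7) to (4.6, 2.2), a distance of √(0.3² + 1.5²) ≈ 1.5.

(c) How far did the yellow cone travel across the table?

1.4

From (1.9, 3.1) to (1.5, 1.8), the yellow cone covered √(0.4² + 1.3²) ≈ 1.4 units.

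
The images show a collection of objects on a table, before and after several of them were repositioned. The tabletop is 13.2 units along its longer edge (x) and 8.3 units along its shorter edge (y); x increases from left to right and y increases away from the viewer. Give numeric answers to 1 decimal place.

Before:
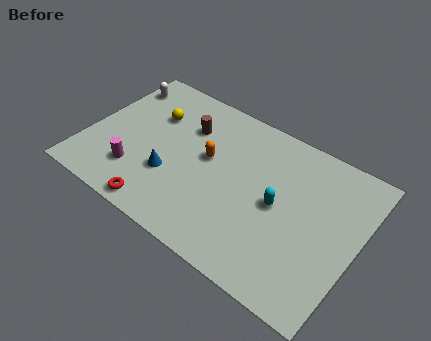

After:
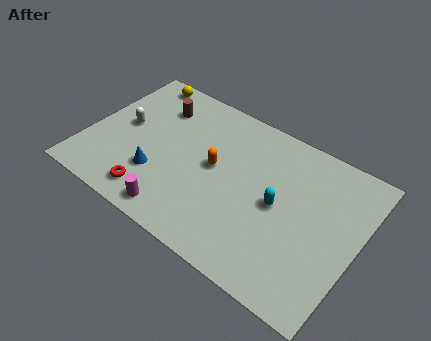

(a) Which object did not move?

the cyan capsule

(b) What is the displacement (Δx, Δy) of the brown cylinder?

(-1.6, 0.4)

From the two frames, the brown cylinder sits at roughly (4.5, 5.9) before and (2.9, 6.3) after.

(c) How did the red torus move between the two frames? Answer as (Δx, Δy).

(-0.5, 0.5)

The red torus was at about (4.2, 0.8) and moved to about (3.7, 1.3).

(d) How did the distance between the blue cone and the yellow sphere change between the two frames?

+2.1

They were about 3.3 units apart before and 5.4 after — 2.1 units further apart.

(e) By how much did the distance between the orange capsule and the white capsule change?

-0.8

Before: roughly 5.4 units apart; after: 4.6. That's 0.8 units closer together.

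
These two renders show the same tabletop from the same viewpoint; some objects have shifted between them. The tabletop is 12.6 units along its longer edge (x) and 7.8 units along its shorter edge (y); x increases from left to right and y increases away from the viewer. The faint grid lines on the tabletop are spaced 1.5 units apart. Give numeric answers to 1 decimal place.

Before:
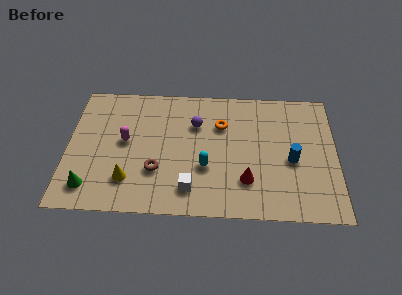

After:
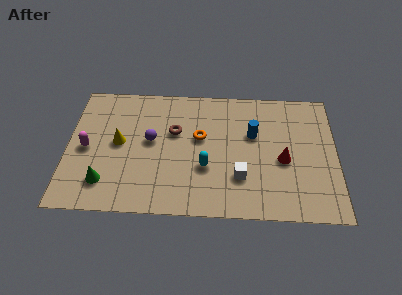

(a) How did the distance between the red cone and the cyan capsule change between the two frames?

+1.6

They were about 2.0 units apart before and 3.6 after — 1.6 units further apart.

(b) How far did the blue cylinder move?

2.3

The blue cylinder was near (10.5, 3.4) before and (8.7, 4.9) after, so it travelled √(1.8² + 1.5²) ≈ 2.3 units.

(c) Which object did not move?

the cyan capsule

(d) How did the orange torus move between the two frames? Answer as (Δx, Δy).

(-1.0, -0.8)

The orange torus was at about (7.2, 5.4) and moved to about (6.2, 4.6).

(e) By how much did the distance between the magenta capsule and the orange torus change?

+0.7

They were about 4.7 units apart before and 5.4 after — 0.7 units further apart.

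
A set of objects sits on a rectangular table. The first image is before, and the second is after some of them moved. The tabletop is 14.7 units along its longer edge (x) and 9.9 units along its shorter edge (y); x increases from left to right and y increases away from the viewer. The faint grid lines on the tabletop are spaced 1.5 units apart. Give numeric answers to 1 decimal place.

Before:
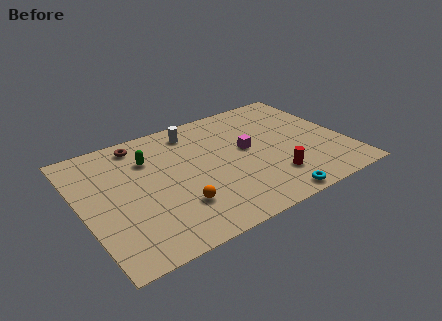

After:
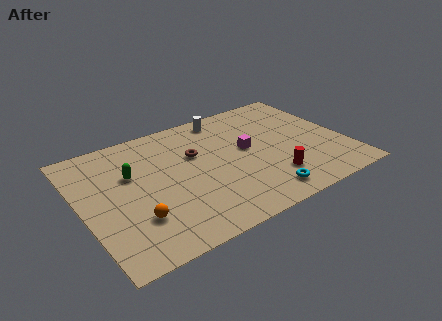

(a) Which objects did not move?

the magenta cube and the red cylinder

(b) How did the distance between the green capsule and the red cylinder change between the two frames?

+0.5

They were about 7.8 units apart before and 8.3 after — 0.5 units further apart.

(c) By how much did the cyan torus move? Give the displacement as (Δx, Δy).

(-0.4, 0.6)

The cyan torus was at about (9.8, 0.8) and moved to about (9.4, 1.4).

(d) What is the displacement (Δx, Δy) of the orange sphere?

(-2.3, 0.1)

The orange sphere started near (4.9, 2.7) and ended near (2.6, 2.8).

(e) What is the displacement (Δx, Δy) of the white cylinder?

(1.9, 0.4)

From the two frames, the white cylinder sits at roughly (6.7, 8.3) before and (8.6, 8.7) after.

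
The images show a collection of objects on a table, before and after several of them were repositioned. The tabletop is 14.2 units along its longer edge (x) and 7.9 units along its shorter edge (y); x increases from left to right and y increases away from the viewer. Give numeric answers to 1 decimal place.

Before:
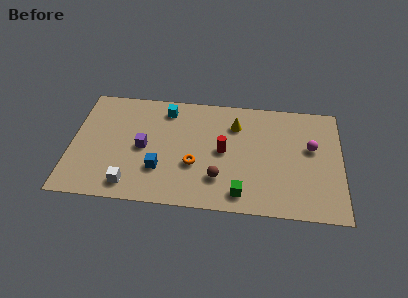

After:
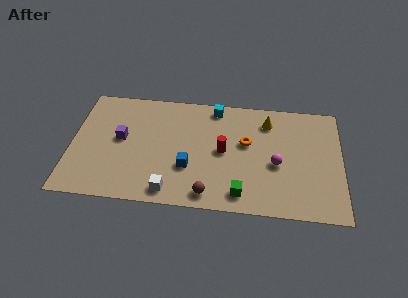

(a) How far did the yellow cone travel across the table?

1.7

The yellow cone was near (8.6, 5.9) before and (10.3, 6.3) after, so it travelled √(1.7² + 0.4²) ≈ 1.7 units.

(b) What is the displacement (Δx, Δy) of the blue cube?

(1.5, 0.3)

The blue cube started near (4.7, 2.4) and ended near (6.2, 2.7).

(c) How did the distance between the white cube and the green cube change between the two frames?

-2.1

Before: roughly 5.8 units apart; after: 3.7. That's 2.1 units closer together.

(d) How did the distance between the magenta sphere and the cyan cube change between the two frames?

-3.0

They were about 7.9 units apart before and 4.9 after — 3.0 units closer together.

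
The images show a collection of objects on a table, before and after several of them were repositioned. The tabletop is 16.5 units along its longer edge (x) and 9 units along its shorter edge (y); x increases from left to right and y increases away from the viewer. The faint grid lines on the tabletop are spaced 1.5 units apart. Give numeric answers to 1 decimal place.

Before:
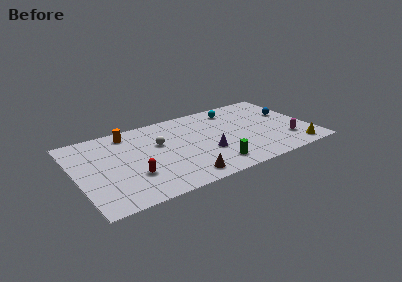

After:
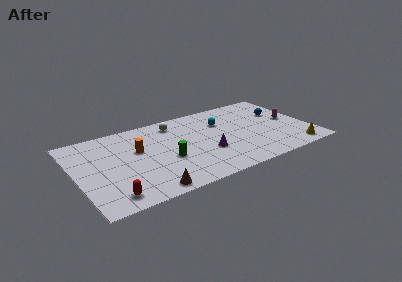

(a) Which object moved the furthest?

the green cylinder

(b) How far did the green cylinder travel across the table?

3.6

The green cylinder moved from about (9.2, 1.6) to (6.2, 3.6), a distance of √(3.0² + 2.0²) ≈ 3.6.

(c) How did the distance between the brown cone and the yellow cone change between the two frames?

+2.5

They were about 8.0 units apart before and 10.5 after — 2.5 units further apart.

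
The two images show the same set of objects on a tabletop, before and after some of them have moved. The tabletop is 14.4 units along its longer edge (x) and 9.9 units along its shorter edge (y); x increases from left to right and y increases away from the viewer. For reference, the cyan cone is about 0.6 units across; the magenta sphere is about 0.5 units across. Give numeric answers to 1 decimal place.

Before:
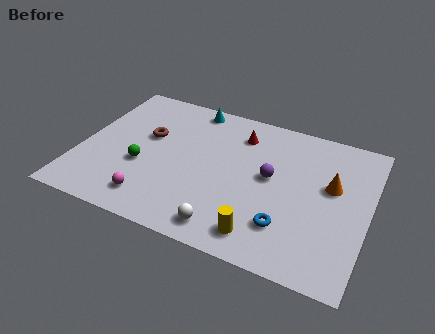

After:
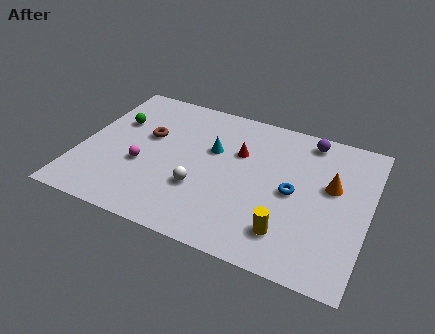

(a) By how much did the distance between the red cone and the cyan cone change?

-1.5

The distance was about 2.8 in the first image and 1.3 in the second, so they moved 1.5 units closer together.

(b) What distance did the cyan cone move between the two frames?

3.0

The cyan cone moved from about (5.1, 8.9) to (6.5, 6.2), a distance of √(1.4² + 2.7²) ≈ 3.0.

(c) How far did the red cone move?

1.3

From (7.7, 7.8) to (7.8, 6.5), the red cone covered √(0.1² + 1.3²) ≈ 1.3 units.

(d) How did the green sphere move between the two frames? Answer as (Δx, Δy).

(-1.7, 2.7)

From the two frames, the green sphere sits at roughly (3.2, 3.8) before and (1.5, 6.5) after.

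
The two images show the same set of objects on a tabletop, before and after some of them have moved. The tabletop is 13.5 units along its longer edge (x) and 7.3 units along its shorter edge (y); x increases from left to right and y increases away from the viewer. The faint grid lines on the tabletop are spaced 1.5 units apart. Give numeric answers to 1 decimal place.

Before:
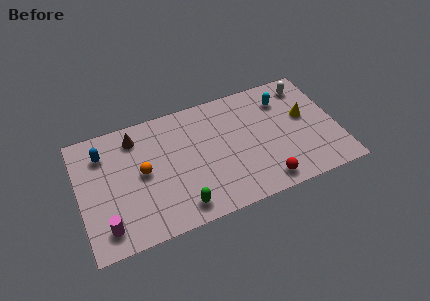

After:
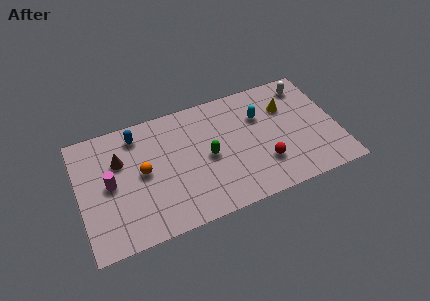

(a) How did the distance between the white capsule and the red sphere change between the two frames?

-1.0

Before: roughly 5.8 units apart; after: 4.8. That's 1.0 units closer together.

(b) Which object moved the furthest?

the green capsule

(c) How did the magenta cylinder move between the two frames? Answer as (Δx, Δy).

(0.4, 2.4)

The magenta cylinder started near (1.2, 1.3) and ended near (1.6, 3.7).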